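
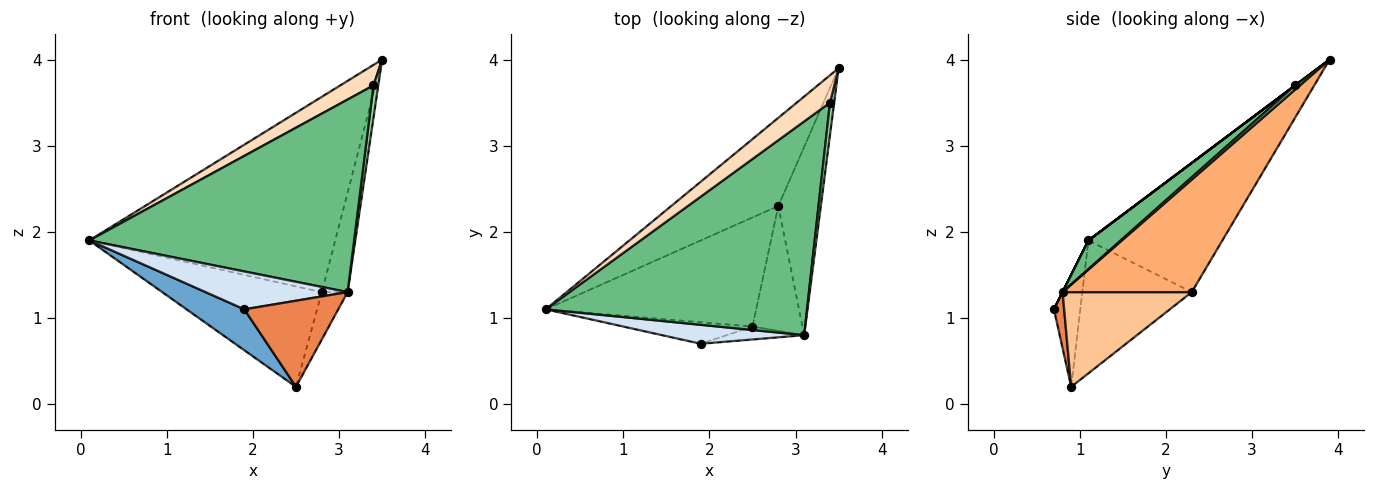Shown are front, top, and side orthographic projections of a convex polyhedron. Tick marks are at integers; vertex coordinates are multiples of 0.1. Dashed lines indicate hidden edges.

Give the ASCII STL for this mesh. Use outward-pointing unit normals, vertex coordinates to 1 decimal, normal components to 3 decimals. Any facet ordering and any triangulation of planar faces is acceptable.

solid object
 facet normal -0.374 -0.821 -0.432
  outer loop
   vertex 1.9 0.7 1.1
   vertex 0.1 1.1 1.9
   vertex 2.5 0.9 0.2
  endloop
 endfacet
 facet normal -0.445 0.816 -0.368
  outer loop
   vertex 2.8 2.3 1.3
   vertex 0.1 1.1 1.9
   vertex 3.5 3.9 4.0
  endloop
 endfacet
 facet normal -0.421 0.614 -0.667
  outer loop
   vertex 2.8 2.3 1.3
   vertex 2.5 0.9 0.2
   vertex 0.1 1.1 1.9
  endloop
 endfacet
 facet normal 0.000 -0.894 0.447
  outer loop
   vertex 3.1 0.8 1.3
   vertex 0.1 1.1 1.9
   vertex 1.9 0.7 1.1
  endloop
 endfacet
 facet normal 0.107 -0.983 -0.147
  outer loop
   vertex 3.1 0.8 1.3
   vertex 1.9 0.7 1.1
   vertex 2.5 0.9 0.2
  endloop
 endfacet
 facet normal 0.920 0.184 -0.347
  outer loop
   vertex 3.1 0.8 1.3
   vertex 2.8 2.3 1.3
   vertex 3.5 3.9 4.0
  endloop
 endfacet
 facet normal 0.871 0.174 -0.459
  outer loop
   vertex 3.1 0.8 1.3
   vertex 2.5 0.9 0.2
   vertex 2.8 2.3 1.3
  endloop
 endfacet
 facet normal 0.000 -0.600 0.800
  outer loop
   vertex 3.4 3.5 3.7
   vertex 3.5 3.9 4.0
   vertex 0.1 1.1 1.9
  endloop
 endfacet
 facet normal 0.081 -0.667 0.740
  outer loop
   vertex 3.4 3.5 3.7
   vertex 0.1 1.1 1.9
   vertex 3.1 0.8 1.3
  endloop
 endfacet
 facet normal 0.577 -0.577 0.577
  outer loop
   vertex 3.4 3.5 3.7
   vertex 3.1 0.8 1.3
   vertex 3.5 3.9 4.0
  endloop
 endfacet
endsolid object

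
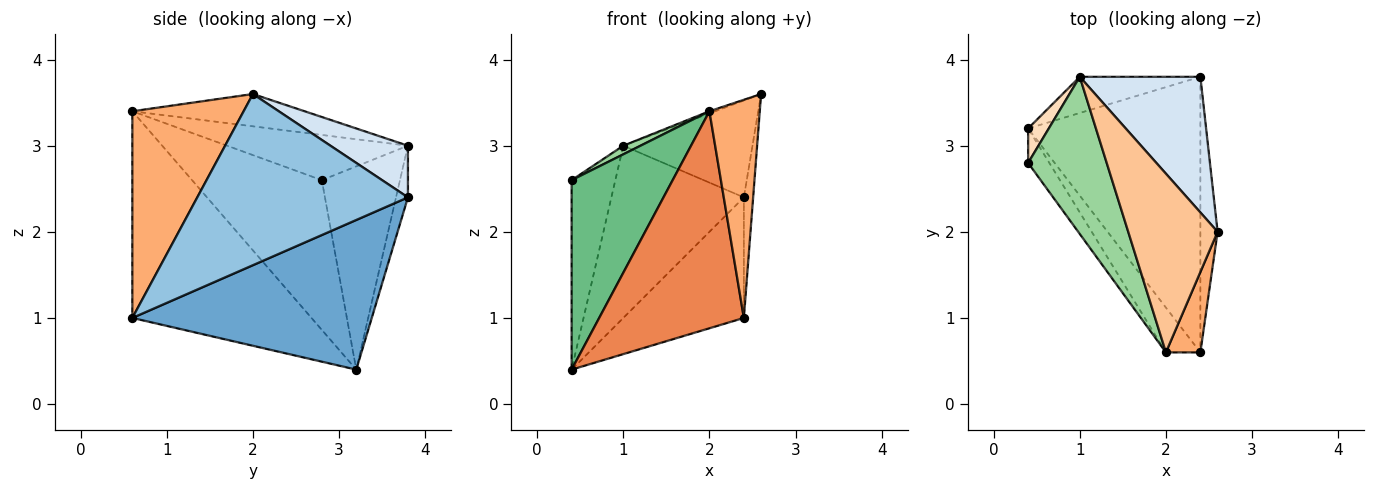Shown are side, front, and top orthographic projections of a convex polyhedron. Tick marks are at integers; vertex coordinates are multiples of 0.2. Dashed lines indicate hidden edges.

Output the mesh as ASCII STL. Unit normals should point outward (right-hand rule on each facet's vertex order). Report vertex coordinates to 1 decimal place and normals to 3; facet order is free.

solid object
 facet normal 0.623 0.314 -0.717
  outer loop
   vertex 2.4 3.8 2.4
   vertex 2.4 0.6 1.0
   vertex 0.4 3.2 0.4
  endloop
 endfacet
 facet normal 0.994 0.044 -0.100
  outer loop
   vertex 2.4 3.8 2.4
   vertex 2.6 2.0 3.6
   vertex 2.4 0.6 1.0
  endloop
 endfacet
 facet normal -0.088 0.975 -0.205
  outer loop
   vertex 2.4 3.8 2.4
   vertex 0.4 3.2 0.4
   vertex 1.0 3.8 3.0
  endloop
 endfacet
 facet normal 0.329 0.549 0.768
  outer loop
   vertex 2.4 3.8 2.4
   vertex 1.0 3.8 3.0
   vertex 2.6 2.0 3.6
  endloop
 endfacet
 facet normal -0.771 -0.623 -0.129
  outer loop
   vertex 2.0 0.6 3.4
   vertex 0.4 3.2 0.4
   vertex 2.4 0.6 1.0
  endloop
 endfacet
 facet normal 0.901 -0.407 0.150
  outer loop
   vertex 2.0 0.6 3.4
   vertex 2.4 0.6 1.0
   vertex 2.6 2.0 3.6
  endloop
 endfacet
 facet normal -0.340 0.011 0.940
  outer loop
   vertex 2.0 0.6 3.4
   vertex 2.6 2.0 3.6
   vertex 1.0 3.8 3.0
  endloop
 endfacet
 facet normal -0.869 0.486 0.088
  outer loop
   vertex 0.4 2.8 2.6
   vertex 1.0 3.8 3.0
   vertex 0.4 3.2 0.4
  endloop
 endfacet
 facet normal -0.784 -0.611 -0.111
  outer loop
   vertex 0.4 2.8 2.6
   vertex 0.4 3.2 0.4
   vertex 2.0 0.6 3.4
  endloop
 endfacet
 facet normal -0.498 -0.047 0.866
  outer loop
   vertex 0.4 2.8 2.6
   vertex 2.0 0.6 3.4
   vertex 1.0 3.8 3.0
  endloop
 endfacet
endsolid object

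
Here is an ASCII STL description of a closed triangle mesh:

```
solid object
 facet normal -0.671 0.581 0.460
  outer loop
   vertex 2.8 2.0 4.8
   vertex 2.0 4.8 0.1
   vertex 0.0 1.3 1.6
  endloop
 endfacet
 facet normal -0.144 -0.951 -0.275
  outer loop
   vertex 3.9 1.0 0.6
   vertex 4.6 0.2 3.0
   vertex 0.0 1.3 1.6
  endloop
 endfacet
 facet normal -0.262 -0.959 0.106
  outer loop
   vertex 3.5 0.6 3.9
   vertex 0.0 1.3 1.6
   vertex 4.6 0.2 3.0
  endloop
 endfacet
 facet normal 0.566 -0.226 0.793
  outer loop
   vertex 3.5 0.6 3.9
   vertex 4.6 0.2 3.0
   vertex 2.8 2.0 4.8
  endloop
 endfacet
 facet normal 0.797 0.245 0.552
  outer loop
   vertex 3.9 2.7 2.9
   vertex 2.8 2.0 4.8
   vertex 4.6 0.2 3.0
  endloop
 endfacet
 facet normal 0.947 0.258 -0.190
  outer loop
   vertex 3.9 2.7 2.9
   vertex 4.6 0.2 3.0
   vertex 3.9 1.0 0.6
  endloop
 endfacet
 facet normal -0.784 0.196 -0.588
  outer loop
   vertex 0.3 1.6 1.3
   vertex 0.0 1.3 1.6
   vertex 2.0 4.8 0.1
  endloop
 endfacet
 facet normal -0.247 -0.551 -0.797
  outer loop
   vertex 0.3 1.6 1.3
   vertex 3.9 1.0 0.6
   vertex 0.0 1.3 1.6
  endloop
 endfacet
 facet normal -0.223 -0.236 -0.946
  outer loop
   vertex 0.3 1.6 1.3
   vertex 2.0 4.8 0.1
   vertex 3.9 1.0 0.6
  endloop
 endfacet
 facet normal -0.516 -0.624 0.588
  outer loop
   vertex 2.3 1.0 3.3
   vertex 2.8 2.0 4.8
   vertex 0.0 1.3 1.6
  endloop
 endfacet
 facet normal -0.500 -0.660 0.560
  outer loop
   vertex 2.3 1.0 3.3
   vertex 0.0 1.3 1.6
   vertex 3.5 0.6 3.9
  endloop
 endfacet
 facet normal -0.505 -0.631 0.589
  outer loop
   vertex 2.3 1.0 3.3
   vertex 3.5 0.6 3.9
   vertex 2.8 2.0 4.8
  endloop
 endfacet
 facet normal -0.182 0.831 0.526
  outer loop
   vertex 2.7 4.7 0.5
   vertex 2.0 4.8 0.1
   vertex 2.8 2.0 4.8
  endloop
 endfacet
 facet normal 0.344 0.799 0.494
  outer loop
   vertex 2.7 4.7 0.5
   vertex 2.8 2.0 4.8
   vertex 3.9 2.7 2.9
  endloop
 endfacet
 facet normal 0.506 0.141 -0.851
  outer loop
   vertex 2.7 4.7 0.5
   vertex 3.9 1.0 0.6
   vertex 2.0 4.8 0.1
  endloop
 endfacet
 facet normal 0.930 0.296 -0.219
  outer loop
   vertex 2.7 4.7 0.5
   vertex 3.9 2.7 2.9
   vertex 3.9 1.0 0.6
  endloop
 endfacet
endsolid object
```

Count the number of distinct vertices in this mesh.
10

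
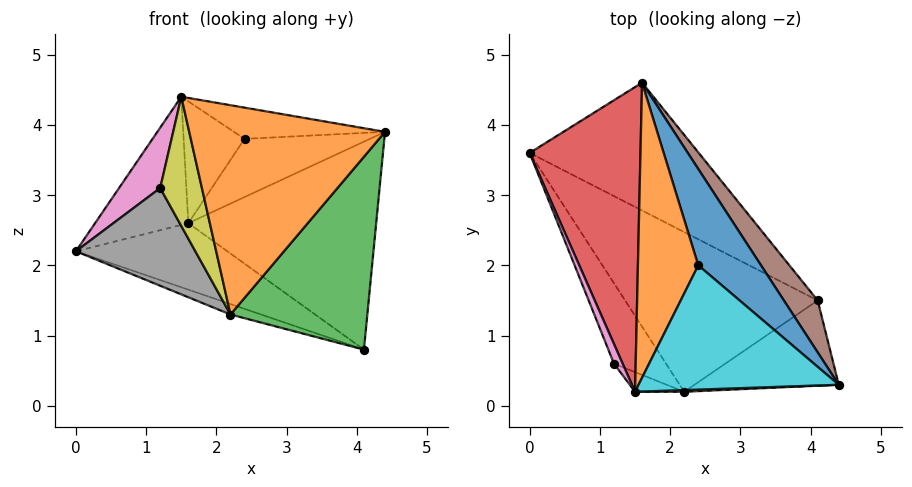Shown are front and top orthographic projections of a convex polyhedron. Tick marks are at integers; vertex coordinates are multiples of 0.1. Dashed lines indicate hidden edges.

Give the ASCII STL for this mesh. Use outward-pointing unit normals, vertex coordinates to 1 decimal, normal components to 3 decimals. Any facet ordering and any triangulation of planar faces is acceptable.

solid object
 facet normal -0.294 0.062 -0.954
  outer loop
   vertex 2.2 0.2 1.3
   vertex 0.0 3.6 2.2
   vertex 4.1 1.5 0.8
  endloop
 endfacet
 facet normal 0.036 -0.999 0.008
  outer loop
   vertex 2.2 0.2 1.3
   vertex 4.4 0.3 3.9
   vertex 1.5 0.2 4.4
  endloop
 endfacet
 facet normal 0.461 -0.812 -0.359
  outer loop
   vertex 2.2 0.2 1.3
   vertex 4.1 1.5 0.8
   vertex 4.4 0.3 3.9
  endloop
 endfacet
 facet normal -0.427 0.351 0.833
  outer loop
   vertex 1.6 4.6 2.6
   vertex 0.0 3.6 2.2
   vertex 1.5 0.2 4.4
  endloop
 endfacet
 facet normal -0.066 0.460 -0.885
  outer loop
   vertex 1.6 4.6 2.6
   vertex 4.1 1.5 0.8
   vertex 0.0 3.6 2.2
  endloop
 endfacet
 facet normal 0.809 0.570 0.142
  outer loop
   vertex 1.6 4.6 2.6
   vertex 4.4 0.3 3.9
   vertex 4.1 1.5 0.8
  endloop
 endfacet
 facet normal -0.934 -0.340 0.111
  outer loop
   vertex 1.2 0.6 3.1
   vertex 1.5 0.2 4.4
   vertex 0.0 3.6 2.2
  endloop
 endfacet
 facet normal -0.824 -0.438 -0.360
  outer loop
   vertex 1.2 0.6 3.1
   vertex 0.0 3.6 2.2
   vertex 2.2 0.2 1.3
  endloop
 endfacet
 facet normal -0.554 -0.823 -0.125
  outer loop
   vertex 1.2 0.6 3.1
   vertex 2.2 0.2 1.3
   vertex 1.5 0.2 4.4
  endloop
 endfacet
 facet normal 0.157 0.241 0.958
  outer loop
   vertex 2.4 2.0 3.8
   vertex 1.5 0.2 4.4
   vertex 4.4 0.3 3.9
  endloop
 endfacet
 facet normal 0.369 0.481 0.796
  outer loop
   vertex 2.4 2.0 3.8
   vertex 4.4 0.3 3.9
   vertex 1.6 4.6 2.6
  endloop
 endfacet
 facet normal -0.145 0.377 0.915
  outer loop
   vertex 2.4 2.0 3.8
   vertex 1.6 4.6 2.6
   vertex 1.5 0.2 4.4
  endloop
 endfacet
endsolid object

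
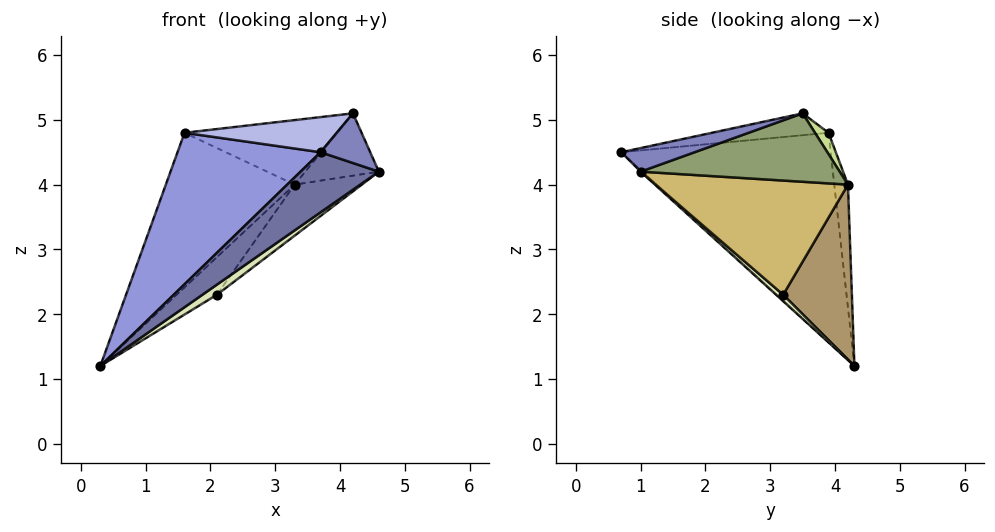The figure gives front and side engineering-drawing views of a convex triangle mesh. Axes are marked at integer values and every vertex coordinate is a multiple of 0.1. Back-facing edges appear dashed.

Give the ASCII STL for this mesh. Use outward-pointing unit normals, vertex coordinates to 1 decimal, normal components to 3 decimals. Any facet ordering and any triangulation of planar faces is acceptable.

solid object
 facet normal -0.015 -0.684 -0.730
  outer loop
   vertex 3.7 0.7 4.5
   vertex 0.3 4.3 1.2
   vertex 4.6 1.0 4.2
  endloop
 endfacet
 facet normal 0.382 -0.258 0.887
  outer loop
   vertex 3.7 0.7 4.5
   vertex 4.6 1.0 4.2
   vertex 4.2 3.5 5.1
  endloop
 endfacet
 facet normal -0.804 -0.549 0.229
  outer loop
   vertex 1.6 3.9 4.8
   vertex 0.3 4.3 1.2
   vertex 3.7 0.7 4.5
  endloop
 endfacet
 facet normal -0.140 -0.183 0.973
  outer loop
   vertex 1.6 3.9 4.8
   vertex 3.7 0.7 4.5
   vertex 4.2 3.5 5.1
  endloop
 endfacet
 facet normal 0.823 0.304 -0.480
  outer loop
   vertex 3.3 4.2 4.0
   vertex 4.2 3.5 5.1
   vertex 4.6 1.0 4.2
  endloop
 endfacet
 facet normal -0.104 0.984 0.147
  outer loop
   vertex 3.3 4.2 4.0
   vertex 0.3 4.3 1.2
   vertex 1.6 3.9 4.8
  endloop
 endfacet
 facet normal 0.077 0.869 0.490
  outer loop
   vertex 3.3 4.2 4.0
   vertex 1.6 3.9 4.8
   vertex 4.2 3.5 5.1
  endloop
 endfacet
 facet normal 0.232 -0.471 -0.851
  outer loop
   vertex 2.1 3.2 2.3
   vertex 4.6 1.0 4.2
   vertex 0.3 4.3 1.2
  endloop
 endfacet
 facet normal 0.639 0.375 -0.672
  outer loop
   vertex 2.1 3.2 2.3
   vertex 0.3 4.3 1.2
   vertex 3.3 4.2 4.0
  endloop
 endfacet
 facet normal 0.716 0.250 -0.652
  outer loop
   vertex 2.1 3.2 2.3
   vertex 3.3 4.2 4.0
   vertex 4.6 1.0 4.2
  endloop
 endfacet
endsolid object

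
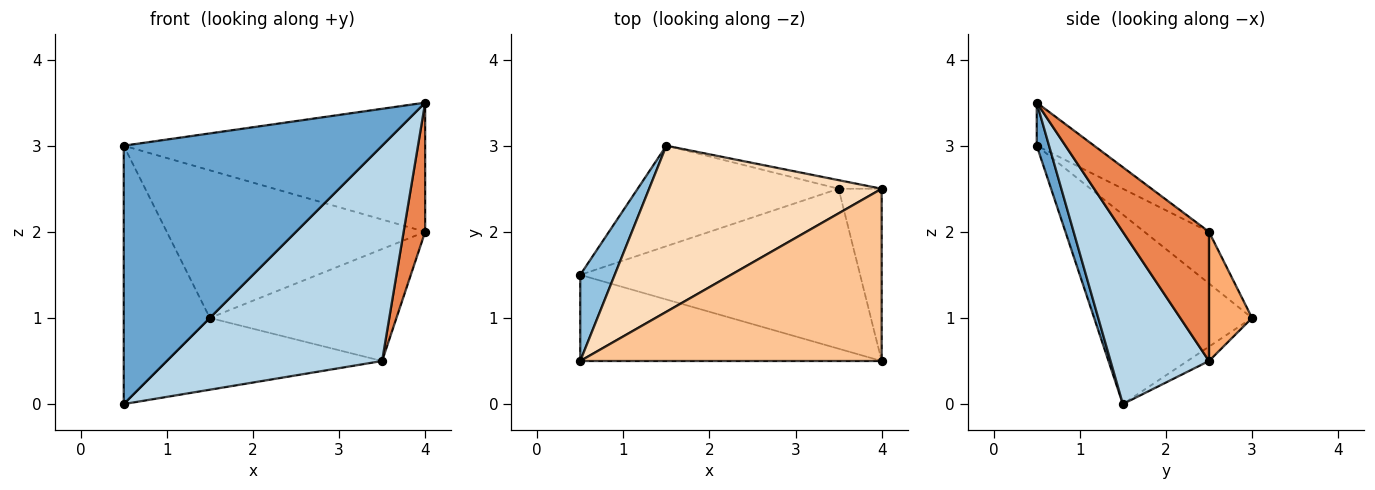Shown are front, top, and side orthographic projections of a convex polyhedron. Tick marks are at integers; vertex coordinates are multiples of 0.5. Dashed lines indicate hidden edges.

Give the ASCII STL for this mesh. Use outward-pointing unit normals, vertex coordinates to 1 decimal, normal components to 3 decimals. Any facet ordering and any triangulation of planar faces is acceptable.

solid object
 facet normal 0.045 -0.948 -0.316
  outer loop
   vertex 0.5 0.5 3.0
   vertex 0.5 1.5 0.0
   vertex 4.0 0.5 3.5
  endloop
 endfacet
 facet normal -0.867 0.473 0.158
  outer loop
   vertex 0.5 0.5 3.0
   vertex 1.5 3.0 1.0
   vertex 0.5 1.5 0.0
  endloop
 endfacet
 facet normal 0.345 -0.754 -0.560
  outer loop
   vertex 3.5 2.5 0.5
   vertex 4.0 0.5 3.5
   vertex 0.5 1.5 0.0
  endloop
 endfacet
 facet normal -0.058 0.580 -0.812
  outer loop
   vertex 3.5 2.5 0.5
   vertex 0.5 1.5 0.0
   vertex 1.5 3.0 1.0
  endloop
 endfacet
 facet normal 0.923 -0.231 -0.308
  outer loop
   vertex 4.0 2.5 2.0
   vertex 4.0 0.5 3.5
   vertex 3.5 2.5 0.5
  endloop
 endfacet
 facet normal 0.224 0.972 -0.075
  outer loop
   vertex 4.0 2.5 2.0
   vertex 3.5 2.5 0.5
   vertex 1.5 3.0 1.0
  endloop
 endfacet
 facet normal -0.114 0.596 0.795
  outer loop
   vertex 4.0 2.5 2.0
   vertex 0.5 0.5 3.0
   vertex 4.0 0.5 3.5
  endloop
 endfacet
 facet normal -0.164 0.655 0.737
  outer loop
   vertex 4.0 2.5 2.0
   vertex 1.5 3.0 1.0
   vertex 0.5 0.5 3.0
  endloop
 endfacet
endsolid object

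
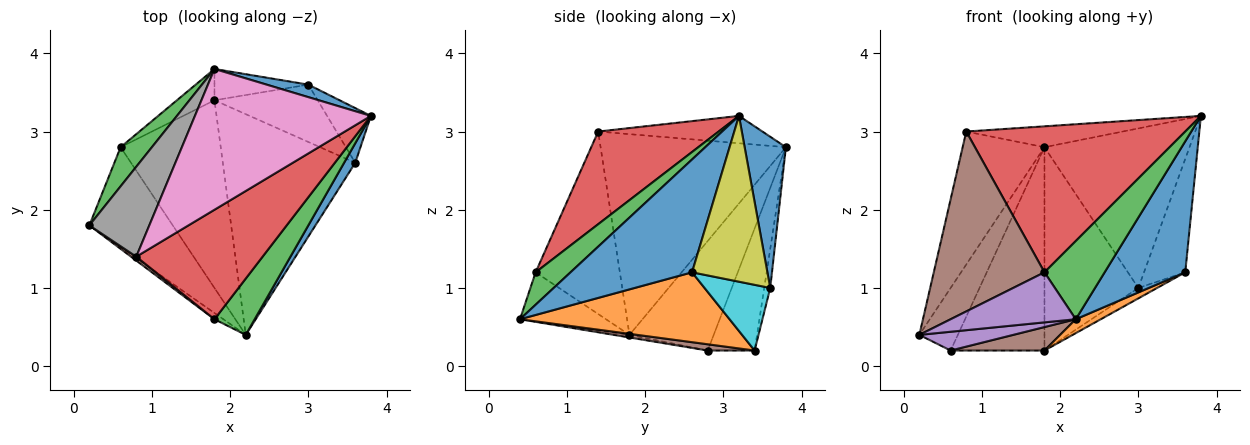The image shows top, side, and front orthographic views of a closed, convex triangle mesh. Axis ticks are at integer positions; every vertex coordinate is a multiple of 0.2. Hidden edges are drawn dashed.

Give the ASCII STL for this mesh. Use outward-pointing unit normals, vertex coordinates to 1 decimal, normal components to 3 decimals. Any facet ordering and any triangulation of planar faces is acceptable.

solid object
 facet normal 0.830 -0.551 0.082
  outer loop
   vertex 3.6 2.6 1.2
   vertex 3.8 3.2 3.2
   vertex 2.2 0.4 0.6
  endloop
 endfacet
 facet normal 0.466 -0.056 -0.883
  outer loop
   vertex 3.6 2.6 1.2
   vertex 2.2 0.4 0.6
   vertex 1.8 3.4 0.2
  endloop
 endfacet
 facet normal 0.426 -0.734 0.529
  outer loop
   vertex 1.8 0.6 1.2
   vertex 2.2 0.4 0.6
   vertex 3.8 3.2 3.2
  endloop
 endfacet
 facet normal 0.403 -0.732 0.549
  outer loop
   vertex 1.8 0.6 1.2
   vertex 3.8 3.2 3.2
   vertex 0.8 1.4 3.0
  endloop
 endfacet
 facet normal -0.564 -0.820 -0.102
  outer loop
   vertex 1.8 0.6 1.2
   vertex 0.2 1.8 0.4
   vertex 2.2 0.4 0.6
  endloop
 endfacet
 facet normal -0.605 -0.796 0.017
  outer loop
   vertex 1.8 0.6 1.2
   vertex 0.8 1.4 3.0
   vertex 0.2 1.8 0.4
  endloop
 endfacet
 facet normal -0.152 0.145 0.978
  outer loop
   vertex 1.8 3.8 2.8
   vertex 0.8 1.4 3.0
   vertex 3.8 3.2 3.2
  endloop
 endfacet
 facet normal -0.882 0.390 0.264
  outer loop
   vertex 1.8 3.8 2.8
   vertex 0.2 1.8 0.4
   vertex 0.8 1.4 3.0
  endloop
 endfacet
 facet normal 0.855 0.468 -0.226
  outer loop
   vertex 3.0 3.6 1.0
   vertex 3.8 3.2 3.2
   vertex 3.6 2.6 1.2
  endloop
 endfacet
 facet normal 0.531 0.152 -0.834
  outer loop
   vertex 3.0 3.6 1.0
   vertex 3.6 2.6 1.2
   vertex 1.8 3.4 0.2
  endloop
 endfacet
 facet normal 0.273 0.959 0.075
  outer loop
   vertex 3.0 3.6 1.0
   vertex 1.8 3.8 2.8
   vertex 3.8 3.2 3.2
  endloop
 endfacet
 facet normal -0.063 0.986 -0.152
  outer loop
   vertex 3.0 3.6 1.0
   vertex 1.8 3.4 0.2
   vertex 1.8 3.8 2.8
  endloop
 endfacet
 facet normal -0.880 0.402 0.251
  outer loop
   vertex 0.6 2.8 0.2
   vertex 0.2 1.8 0.4
   vertex 1.8 3.8 2.8
  endloop
 endfacet
 facet normal -0.443 0.886 -0.136
  outer loop
   vertex 0.6 2.8 0.2
   vertex 1.8 3.8 2.8
   vertex 1.8 3.4 0.2
  endloop
 endfacet
 facet normal -0.031 -0.184 -0.982
  outer loop
   vertex 0.6 2.8 0.2
   vertex 2.2 0.4 0.6
   vertex 0.2 1.8 0.4
  endloop
 endfacet
 facet normal 0.062 -0.124 -0.990
  outer loop
   vertex 0.6 2.8 0.2
   vertex 1.8 3.4 0.2
   vertex 2.2 0.4 0.6
  endloop
 endfacet
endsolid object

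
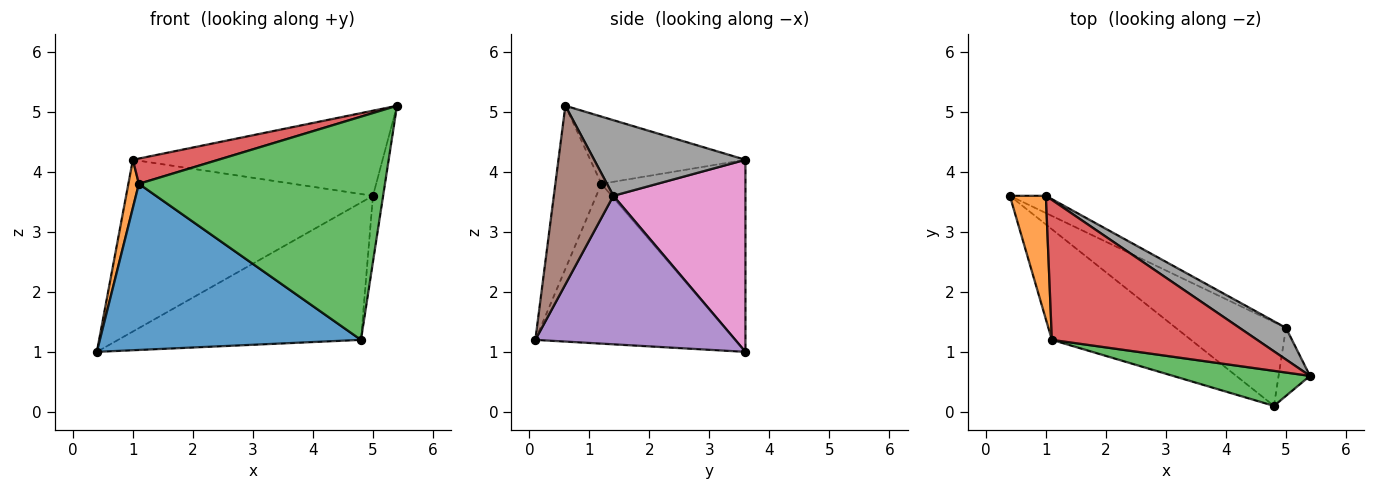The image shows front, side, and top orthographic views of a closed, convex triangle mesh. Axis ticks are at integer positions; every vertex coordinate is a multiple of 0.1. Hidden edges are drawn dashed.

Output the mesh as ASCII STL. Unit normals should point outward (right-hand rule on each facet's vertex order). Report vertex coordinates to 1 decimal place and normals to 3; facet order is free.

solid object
 facet normal -0.537 -0.702 -0.467
  outer loop
   vertex 1.1 1.2 3.8
   vertex 0.4 3.6 1.0
   vertex 4.8 0.1 1.2
  endloop
 endfacet
 facet normal -0.980 -0.071 0.184
  outer loop
   vertex 1.1 1.2 3.8
   vertex 1.0 3.6 4.2
   vertex 0.4 3.6 1.0
  endloop
 endfacet
 facet normal -0.182 -0.971 0.152
  outer loop
   vertex 1.1 1.2 3.8
   vertex 4.8 0.1 1.2
   vertex 5.4 0.6 5.1
  endloop
 endfacet
 facet normal -0.307 -0.169 0.937
  outer loop
   vertex 1.1 1.2 3.8
   vertex 5.4 0.6 5.1
   vertex 1.0 3.6 4.2
  endloop
 endfacet
 facet normal 0.575 0.698 -0.426
  outer loop
   vertex 5.0 1.4 3.6
   vertex 4.8 0.1 1.2
   vertex 0.4 3.6 1.0
  endloop
 endfacet
 facet normal 0.971 0.166 -0.171
  outer loop
   vertex 5.0 1.4 3.6
   vertex 5.4 0.6 5.1
   vertex 4.8 0.1 1.2
  endloop
 endfacet
 facet normal 0.470 0.878 -0.088
  outer loop
   vertex 5.0 1.4 3.6
   vertex 0.4 3.6 1.0
   vertex 1.0 3.6 4.2
  endloop
 endfacet
 facet normal 0.494 0.815 0.303
  outer loop
   vertex 5.0 1.4 3.6
   vertex 1.0 3.6 4.2
   vertex 5.4 0.6 5.1
  endloop
 endfacet
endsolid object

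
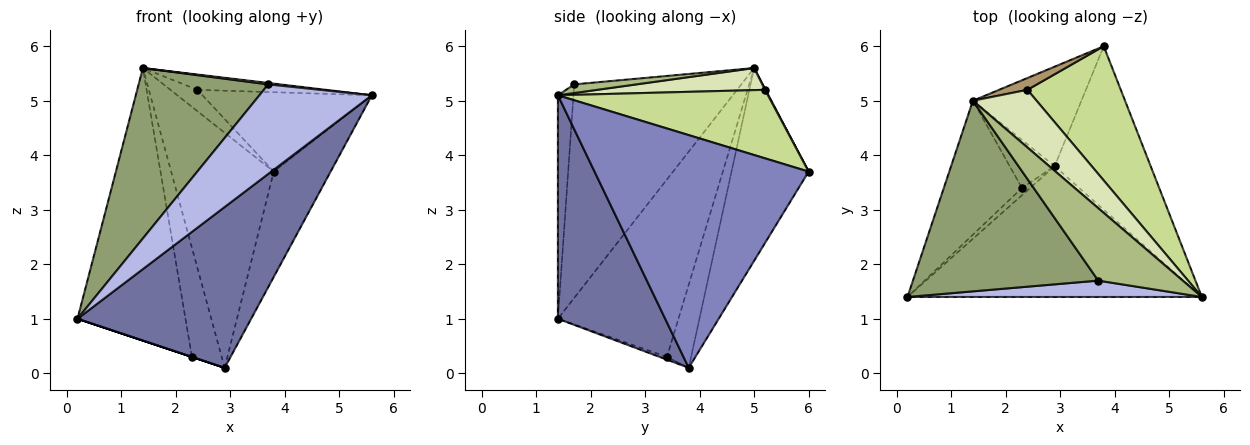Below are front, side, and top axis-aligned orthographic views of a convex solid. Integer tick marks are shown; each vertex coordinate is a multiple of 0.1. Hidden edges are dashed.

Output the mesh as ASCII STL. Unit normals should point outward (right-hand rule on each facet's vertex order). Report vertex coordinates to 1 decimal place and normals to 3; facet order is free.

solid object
 facet normal 0.432 -0.700 -0.569
  outer loop
   vertex 2.9 3.8 0.1
   vertex 5.6 1.4 5.1
   vertex 0.2 1.4 1.0
  endloop
 endfacet
 facet normal 0.898 0.239 -0.370
  outer loop
   vertex 2.9 3.8 0.1
   vertex 3.8 6.0 3.7
   vertex 5.6 1.4 5.1
  endloop
 endfacet
 facet normal -0.569 0.757 -0.320
  outer loop
   vertex 2.9 3.8 0.1
   vertex 1.4 5.0 5.6
   vertex 3.8 6.0 3.7
  endloop
 endfacet
 facet normal -0.135 -0.975 0.178
  outer loop
   vertex 3.7 1.7 5.3
   vertex 0.2 1.4 1.0
   vertex 5.6 1.4 5.1
  endloop
 endfacet
 facet normal -0.652 -0.506 0.566
  outer loop
   vertex 3.7 1.7 5.3
   vertex 1.4 5.0 5.6
   vertex 0.2 1.4 1.0
  endloop
 endfacet
 facet normal 0.102 -0.020 0.995
  outer loop
   vertex 3.7 1.7 5.3
   vertex 5.6 1.4 5.1
   vertex 1.4 5.0 5.6
  endloop
 endfacet
 facet normal 0.534 0.430 0.728
  outer loop
   vertex 2.4 5.2 5.2
   vertex 5.6 1.4 5.1
   vertex 3.8 6.0 3.7
  endloop
 endfacet
 facet normal 0.318 0.244 0.916
  outer loop
   vertex 2.4 5.2 5.2
   vertex 1.4 5.0 5.6
   vertex 5.6 1.4 5.1
  endloop
 endfacet
 facet normal 0.019 0.875 0.484
  outer loop
   vertex 2.4 5.2 5.2
   vertex 3.8 6.0 3.7
   vertex 1.4 5.0 5.6
  endloop
 endfacet
 facet normal -0.708 0.634 -0.312
  outer loop
   vertex 2.3 3.4 0.3
   vertex 0.2 1.4 1.0
   vertex 1.4 5.0 5.6
  endloop
 endfacet
 facet normal -0.316 0.000 -0.949
  outer loop
   vertex 2.3 3.4 0.3
   vertex 2.9 3.8 0.1
   vertex 0.2 1.4 1.0
  endloop
 endfacet
 facet normal -0.597 0.734 -0.323
  outer loop
   vertex 2.3 3.4 0.3
   vertex 1.4 5.0 5.6
   vertex 2.9 3.8 0.1
  endloop
 endfacet
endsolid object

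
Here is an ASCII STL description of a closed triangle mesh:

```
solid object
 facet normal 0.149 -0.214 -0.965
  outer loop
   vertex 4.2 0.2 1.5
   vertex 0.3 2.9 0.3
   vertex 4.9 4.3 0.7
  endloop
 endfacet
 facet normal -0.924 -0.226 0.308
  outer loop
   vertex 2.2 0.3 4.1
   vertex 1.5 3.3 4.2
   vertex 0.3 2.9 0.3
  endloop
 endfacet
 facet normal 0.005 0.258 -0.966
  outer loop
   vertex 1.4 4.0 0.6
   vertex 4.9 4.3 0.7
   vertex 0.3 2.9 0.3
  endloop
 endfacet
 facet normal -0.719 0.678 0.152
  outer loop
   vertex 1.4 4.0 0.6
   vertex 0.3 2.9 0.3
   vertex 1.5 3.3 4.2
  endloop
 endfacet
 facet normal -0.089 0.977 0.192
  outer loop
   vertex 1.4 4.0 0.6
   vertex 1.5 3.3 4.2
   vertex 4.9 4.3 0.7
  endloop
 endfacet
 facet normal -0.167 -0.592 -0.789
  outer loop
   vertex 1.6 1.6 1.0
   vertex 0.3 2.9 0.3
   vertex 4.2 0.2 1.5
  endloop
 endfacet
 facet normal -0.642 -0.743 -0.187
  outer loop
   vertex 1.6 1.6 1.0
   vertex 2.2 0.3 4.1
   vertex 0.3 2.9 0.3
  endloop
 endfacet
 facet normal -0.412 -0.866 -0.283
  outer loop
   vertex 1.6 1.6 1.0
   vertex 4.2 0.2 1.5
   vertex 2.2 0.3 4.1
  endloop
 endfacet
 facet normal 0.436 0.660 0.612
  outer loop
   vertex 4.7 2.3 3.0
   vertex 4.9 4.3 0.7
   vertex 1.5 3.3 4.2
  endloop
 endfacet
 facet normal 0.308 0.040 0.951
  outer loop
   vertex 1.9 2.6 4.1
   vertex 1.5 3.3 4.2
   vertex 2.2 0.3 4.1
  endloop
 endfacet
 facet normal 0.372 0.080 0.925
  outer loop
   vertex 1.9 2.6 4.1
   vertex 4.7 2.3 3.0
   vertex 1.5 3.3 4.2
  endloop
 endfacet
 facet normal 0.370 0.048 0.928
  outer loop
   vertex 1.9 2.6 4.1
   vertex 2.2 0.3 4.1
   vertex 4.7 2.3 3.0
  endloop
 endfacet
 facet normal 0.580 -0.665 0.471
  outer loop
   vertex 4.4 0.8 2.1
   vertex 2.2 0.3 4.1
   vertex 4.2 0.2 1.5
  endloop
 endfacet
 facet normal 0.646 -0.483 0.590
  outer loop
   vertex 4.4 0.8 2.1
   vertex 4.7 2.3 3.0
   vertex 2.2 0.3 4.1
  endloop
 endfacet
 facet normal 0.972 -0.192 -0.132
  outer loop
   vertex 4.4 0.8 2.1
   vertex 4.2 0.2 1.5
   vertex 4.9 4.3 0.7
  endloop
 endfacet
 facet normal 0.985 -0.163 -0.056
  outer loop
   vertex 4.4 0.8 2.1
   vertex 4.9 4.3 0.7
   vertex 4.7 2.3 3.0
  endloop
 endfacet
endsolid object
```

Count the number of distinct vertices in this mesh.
10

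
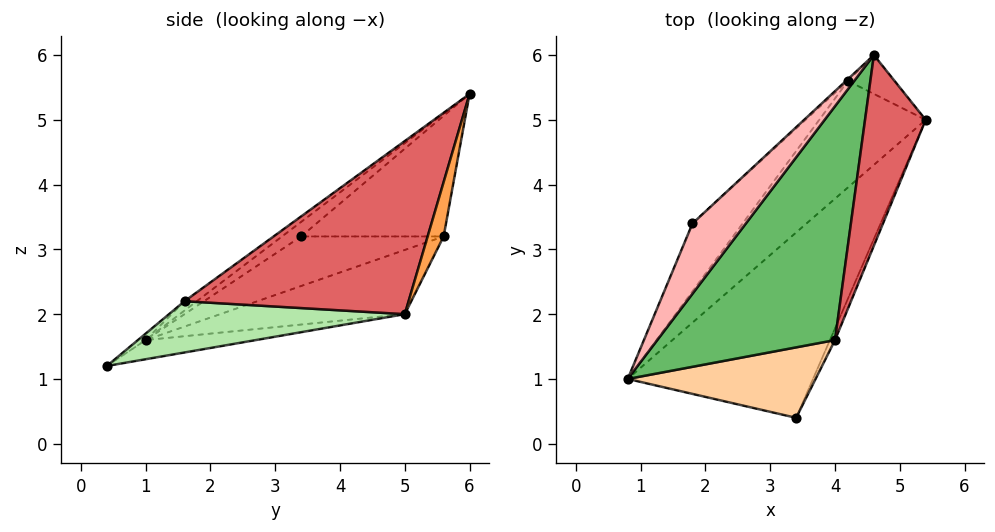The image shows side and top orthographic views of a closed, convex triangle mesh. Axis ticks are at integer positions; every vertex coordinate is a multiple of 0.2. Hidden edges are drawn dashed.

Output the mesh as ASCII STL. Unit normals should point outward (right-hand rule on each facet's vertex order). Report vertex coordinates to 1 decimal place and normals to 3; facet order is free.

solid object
 facet normal -0.100 0.213 -0.972
  outer loop
   vertex 3.4 0.4 1.2
   vertex 0.8 1.0 1.6
   vertex 5.4 5.0 2.0
  endloop
 endfacet
 facet normal -0.427 0.562 -0.708
  outer loop
   vertex 4.2 5.6 3.2
   vertex 5.4 5.0 2.0
   vertex 0.8 1.0 1.6
  endloop
 endfacet
 facet normal 0.254 0.942 -0.217
  outer loop
   vertex 4.2 5.6 3.2
   vertex 4.6 6.0 5.4
   vertex 5.4 5.0 2.0
  endloop
 endfacet
 facet normal -0.027 -0.632 0.774
  outer loop
   vertex 4.0 1.6 2.2
   vertex 0.8 1.0 1.6
   vertex 3.4 0.4 1.2
  endloop
 endfacet
 facet normal -0.043 -0.584 0.811
  outer loop
   vertex 4.0 1.6 2.2
   vertex 4.6 6.0 5.4
   vertex 0.8 1.0 1.6
  endloop
 endfacet
 facet normal 0.919 -0.384 -0.091
  outer loop
   vertex 4.0 1.6 2.2
   vertex 3.4 0.4 1.2
   vertex 5.4 5.0 2.0
  endloop
 endfacet
 facet normal 0.885 -0.346 0.310
  outer loop
   vertex 4.0 1.6 2.2
   vertex 5.4 5.0 2.0
   vertex 4.6 6.0 5.4
  endloop
 endfacet
 facet normal -0.231 -0.471 0.851
  outer loop
   vertex 1.8 3.4 3.2
   vertex 0.8 1.0 1.6
   vertex 4.6 6.0 5.4
  endloop
 endfacet
 facet normal -0.558 0.609 -0.564
  outer loop
   vertex 1.8 3.4 3.2
   vertex 4.2 5.6 3.2
   vertex 0.8 1.0 1.6
  endloop
 endfacet
 facet normal -0.676 0.737 -0.011
  outer loop
   vertex 1.8 3.4 3.2
   vertex 4.6 6.0 5.4
   vertex 4.2 5.6 3.2
  endloop
 endfacet
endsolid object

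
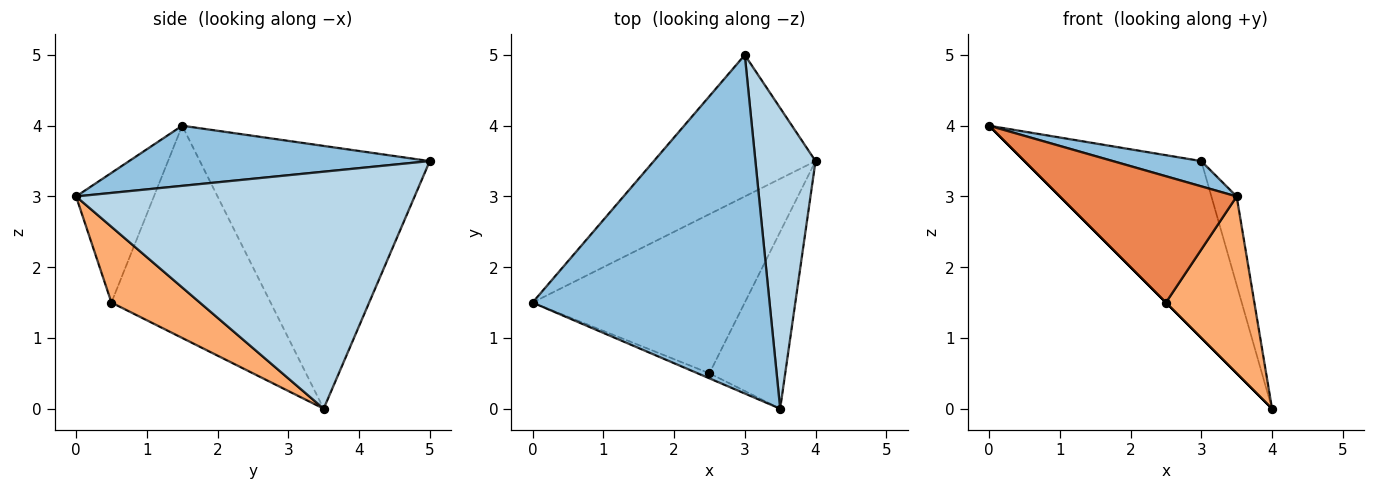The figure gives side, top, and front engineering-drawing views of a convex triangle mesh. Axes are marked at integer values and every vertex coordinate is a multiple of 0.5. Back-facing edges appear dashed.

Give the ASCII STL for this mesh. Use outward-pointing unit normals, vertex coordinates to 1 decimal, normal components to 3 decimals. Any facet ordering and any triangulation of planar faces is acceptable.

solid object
 facet normal -0.712 0.548 -0.438
  outer loop
   vertex 3.0 5.0 3.5
   vertex 4.0 3.5 0.0
   vertex 0.0 1.5 4.0
  endloop
 endfacet
 facet normal 0.245 -0.072 0.967
  outer loop
   vertex 3.0 5.0 3.5
   vertex 0.0 1.5 4.0
   vertex 3.5 0.0 3.0
  endloop
 endfacet
 facet normal 0.967 0.072 0.245
  outer loop
   vertex 3.0 5.0 3.5
   vertex 3.5 0.0 3.0
   vertex 4.0 3.5 0.0
  endloop
 endfacet
 facet normal -0.707 0.000 -0.707
  outer loop
   vertex 2.5 0.5 1.5
   vertex 0.0 1.5 4.0
   vertex 4.0 3.5 0.0
  endloop
 endfacet
 facet normal -0.402 -0.915 -0.037
  outer loop
   vertex 2.5 0.5 1.5
   vertex 3.5 0.0 3.0
   vertex 0.0 1.5 4.0
  endloop
 endfacet
 facet normal 0.577 -0.577 -0.577
  outer loop
   vertex 2.5 0.5 1.5
   vertex 4.0 3.5 0.0
   vertex 3.5 0.0 3.0
  endloop
 endfacet
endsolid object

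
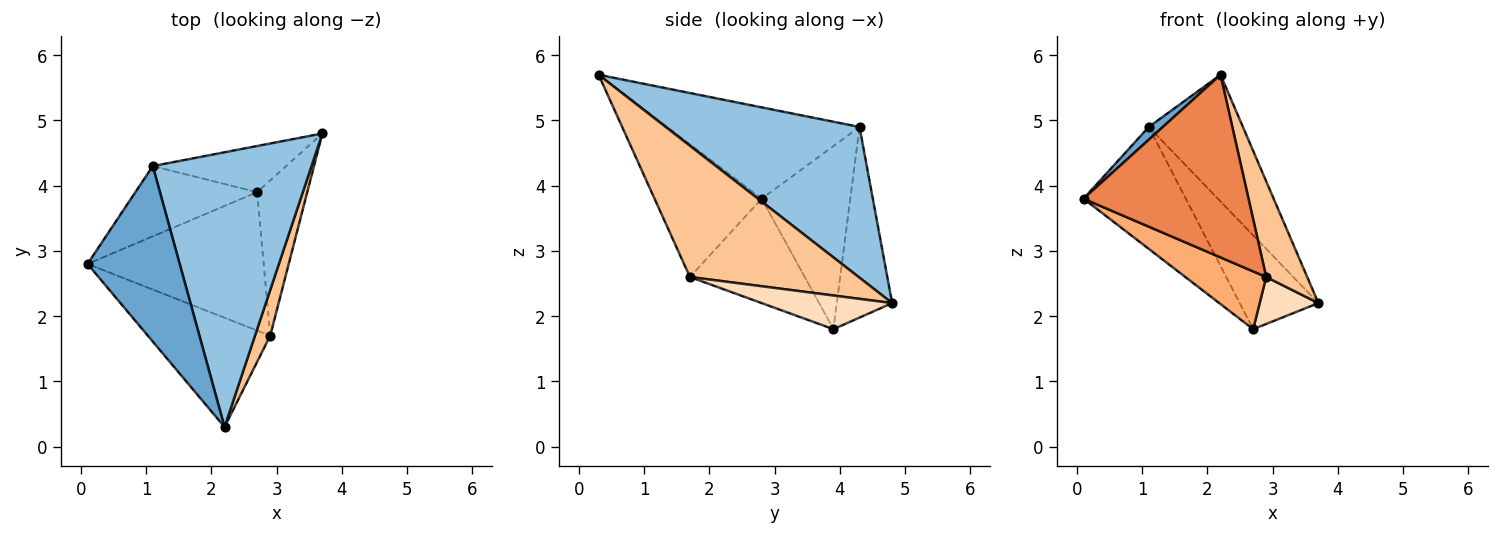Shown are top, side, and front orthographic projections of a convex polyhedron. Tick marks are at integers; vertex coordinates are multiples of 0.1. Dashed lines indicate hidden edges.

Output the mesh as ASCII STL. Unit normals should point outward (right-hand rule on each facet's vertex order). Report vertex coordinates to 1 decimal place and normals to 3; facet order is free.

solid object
 facet normal -0.703 -0.051 0.709
  outer loop
   vertex 1.1 4.3 4.9
   vertex 0.1 2.8 3.8
   vertex 2.2 0.3 5.7
  endloop
 endfacet
 facet normal 0.653 0.317 0.688
  outer loop
   vertex 1.1 4.3 4.9
   vertex 2.2 0.3 5.7
   vertex 3.7 4.8 2.2
  endloop
 endfacet
 facet normal -0.600 0.693 -0.399
  outer loop
   vertex 1.1 4.3 4.9
   vertex 2.7 3.9 1.8
   vertex 0.1 2.8 3.8
  endloop
 endfacet
 facet normal -0.534 0.759 -0.373
  outer loop
   vertex 1.1 4.3 4.9
   vertex 3.7 4.8 2.2
   vertex 2.7 3.9 1.8
  endloop
 endfacet
 facet normal -0.487 -0.750 -0.448
  outer loop
   vertex 2.9 1.7 2.6
   vertex 2.2 0.3 5.7
   vertex 0.1 2.8 3.8
  endloop
 endfacet
 facet normal -0.480 -0.338 -0.810
  outer loop
   vertex 2.9 1.7 2.6
   vertex 0.1 2.8 3.8
   vertex 2.7 3.9 1.8
  endloop
 endfacet
 facet normal 0.966 -0.235 0.112
  outer loop
   vertex 2.9 1.7 2.6
   vertex 3.7 4.8 2.2
   vertex 2.2 0.3 5.7
  endloop
 endfacet
 facet normal 0.541 -0.244 -0.805
  outer loop
   vertex 2.9 1.7 2.6
   vertex 2.7 3.9 1.8
   vertex 3.7 4.8 2.2
  endloop
 endfacet
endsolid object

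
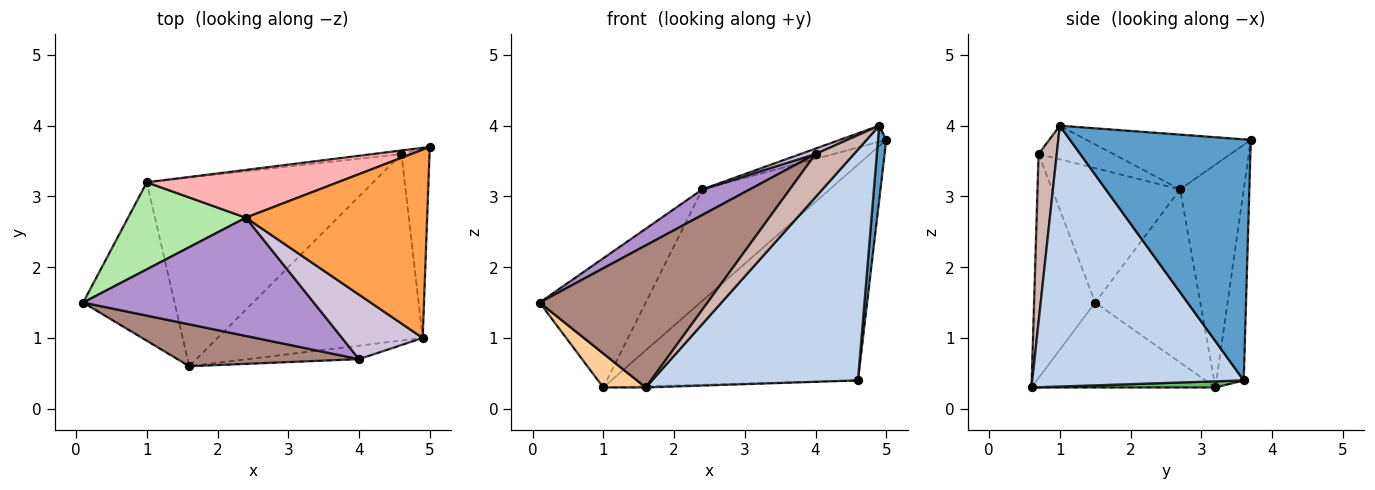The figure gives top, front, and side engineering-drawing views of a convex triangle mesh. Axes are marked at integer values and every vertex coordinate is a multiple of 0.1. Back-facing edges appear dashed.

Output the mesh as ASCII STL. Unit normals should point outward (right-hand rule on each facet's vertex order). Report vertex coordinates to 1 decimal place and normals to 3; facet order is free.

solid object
 facet normal 0.992 -0.045 -0.115
  outer loop
   vertex 4.6 3.6 0.4
   vertex 5.0 3.7 3.8
   vertex 4.9 1.0 4.0
  endloop
 endfacet
 facet normal 0.624 -0.608 -0.491
  outer loop
   vertex 4.6 3.6 0.4
   vertex 4.9 1.0 4.0
   vertex 1.6 0.6 0.3
  endloop
 endfacet
 facet normal -0.288 0.081 0.954
  outer loop
   vertex 2.4 2.7 3.1
   vertex 4.9 1.0 4.0
   vertex 5.0 3.7 3.8
  endloop
 endfacet
 facet normal -0.672 -0.155 -0.724
  outer loop
   vertex 1.0 3.2 0.3
   vertex 1.6 0.6 0.3
   vertex 0.1 1.5 1.5
  endloop
 endfacet
 facet normal 0.027 0.006 -1.000
  outer loop
   vertex 1.0 3.2 0.3
   vertex 4.6 3.6 0.4
   vertex 1.6 0.6 0.3
  endloop
 endfacet
 facet normal -0.635 0.641 0.432
  outer loop
   vertex 1.0 3.2 0.3
   vertex 0.1 1.5 1.5
   vertex 2.4 2.7 3.1
  endloop
 endfacet
 facet normal -0.110 0.994 -0.016
  outer loop
   vertex 1.0 3.2 0.3
   vertex 5.0 3.7 3.8
   vertex 4.6 3.6 0.4
  endloop
 endfacet
 facet normal -0.418 0.835 0.358
  outer loop
   vertex 1.0 3.2 0.3
   vertex 2.4 2.7 3.1
   vertex 5.0 3.7 3.8
  endloop
 endfacet
 facet normal -0.495 -0.184 0.849
  outer loop
   vertex 4.0 0.7 3.6
   vertex 2.4 2.7 3.1
   vertex 0.1 1.5 1.5
  endloop
 endfacet
 facet normal -0.383 -0.077 0.920
  outer loop
   vertex 4.0 0.7 3.6
   vertex 4.9 1.0 4.0
   vertex 2.4 2.7 3.1
  endloop
 endfacet
 facet normal -0.330 -0.906 0.267
  outer loop
   vertex 4.0 0.7 3.6
   vertex 0.1 1.5 1.5
   vertex 1.6 0.6 0.3
  endloop
 endfacet
 facet normal 0.411 -0.870 -0.273
  outer loop
   vertex 4.0 0.7 3.6
   vertex 1.6 0.6 0.3
   vertex 4.9 1.0 4.0
  endloop
 endfacet
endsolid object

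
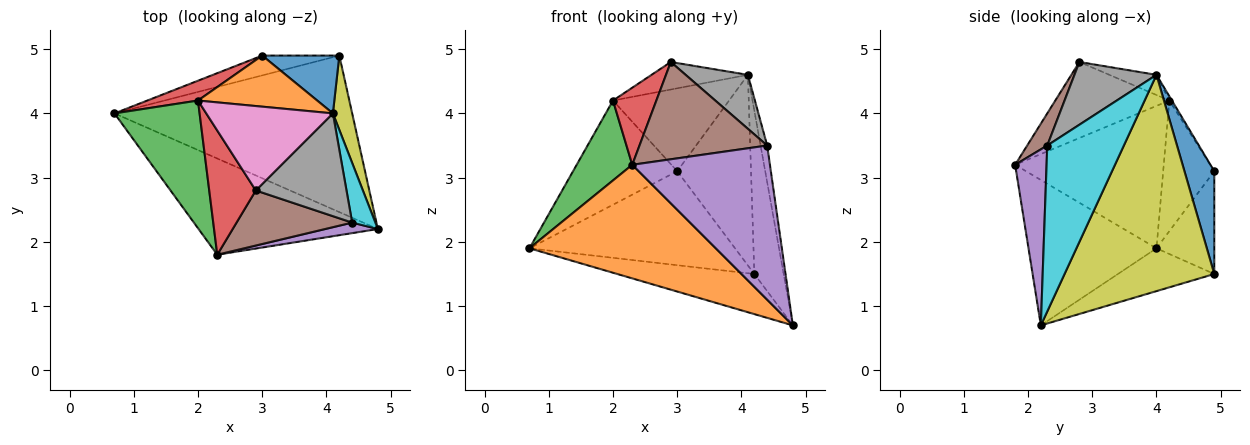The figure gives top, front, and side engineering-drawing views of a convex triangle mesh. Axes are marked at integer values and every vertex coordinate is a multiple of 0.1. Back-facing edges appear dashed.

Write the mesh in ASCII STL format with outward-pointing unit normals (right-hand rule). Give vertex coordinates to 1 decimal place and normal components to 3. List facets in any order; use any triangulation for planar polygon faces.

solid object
 facet normal -0.172 0.245 -0.954
  outer loop
   vertex 4.2 4.9 1.5
   vertex 4.8 2.2 0.7
   vertex 0.7 4.0 1.9
  endloop
 endfacet
 facet normal -0.464 -0.676 -0.572
  outer loop
   vertex 2.3 1.8 3.2
   vertex 0.7 4.0 1.9
   vertex 4.8 2.2 0.7
  endloop
 endfacet
 facet normal -0.817 -0.306 0.489
  outer loop
   vertex 2.0 4.2 4.2
   vertex 0.7 4.0 1.9
   vertex 2.3 1.8 3.2
  endloop
 endfacet
 facet normal -0.811 -0.308 0.497
  outer loop
   vertex 2.0 4.2 4.2
   vertex 2.3 1.8 3.2
   vertex 2.9 2.8 4.8
  endloop
 endfacet
 facet normal 0.222 -0.973 0.066
  outer loop
   vertex 4.4 2.3 3.5
   vertex 2.3 1.8 3.2
   vertex 4.8 2.2 0.7
  endloop
 endfacet
 facet normal 0.136 -0.862 0.488
  outer loop
   vertex 4.4 2.3 3.5
   vertex 2.9 2.8 4.8
   vertex 2.3 1.8 3.2
  endloop
 endfacet
 facet normal -0.150 0.307 0.940
  outer loop
   vertex 4.1 4.0 4.6
   vertex 2.0 4.2 4.2
   vertex 2.9 2.8 4.8
  endloop
 endfacet
 facet normal 0.522 -0.396 0.755
  outer loop
   vertex 4.1 4.0 4.6
   vertex 2.9 2.8 4.8
   vertex 4.4 2.3 3.5
  endloop
 endfacet
 facet normal 0.978 0.191 0.087
  outer loop
   vertex 4.1 4.0 4.6
   vertex 4.8 2.2 0.7
   vertex 4.2 4.9 1.5
  endloop
 endfacet
 facet normal 0.987 0.085 0.138
  outer loop
   vertex 4.1 4.0 4.6
   vertex 4.4 2.3 3.5
   vertex 4.8 2.2 0.7
  endloop
 endfacet
 facet normal 0.361 0.892 0.271
  outer loop
   vertex 3.0 4.9 3.1
   vertex 4.1 4.0 4.6
   vertex 4.2 4.9 1.5
  endloop
 endfacet
 facet normal -0.019 0.851 0.525
  outer loop
   vertex 3.0 4.9 3.1
   vertex 2.0 4.2 4.2
   vertex 4.1 4.0 4.6
  endloop
 endfacet
 facet normal -0.265 0.943 -0.199
  outer loop
   vertex 3.0 4.9 3.1
   vertex 4.2 4.9 1.5
   vertex 0.7 4.0 1.9
  endloop
 endfacet
 facet normal -0.434 0.885 0.168
  outer loop
   vertex 3.0 4.9 3.1
   vertex 0.7 4.0 1.9
   vertex 2.0 4.2 4.2
  endloop
 endfacet
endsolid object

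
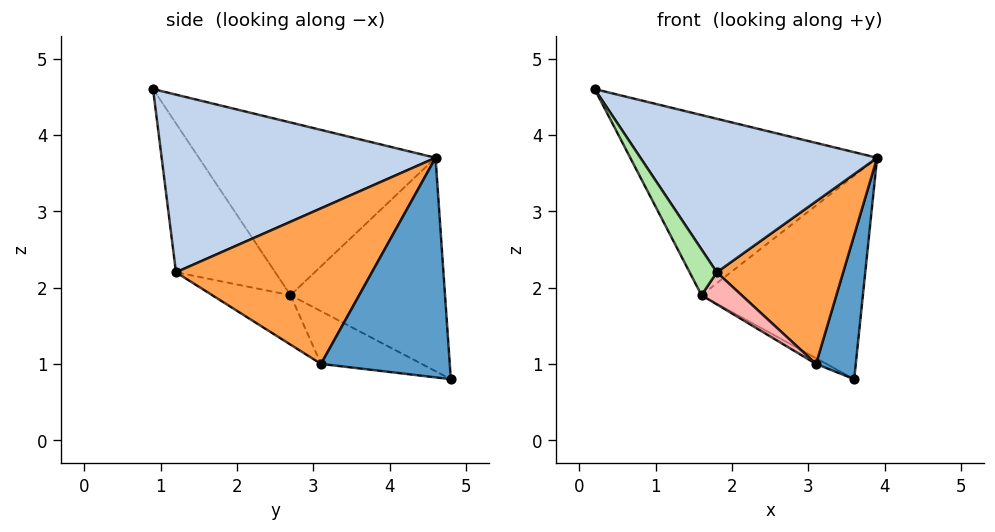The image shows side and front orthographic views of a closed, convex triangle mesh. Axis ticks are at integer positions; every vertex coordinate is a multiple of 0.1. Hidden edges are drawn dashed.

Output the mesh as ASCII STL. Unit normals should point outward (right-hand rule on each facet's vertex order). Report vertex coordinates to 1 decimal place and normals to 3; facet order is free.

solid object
 facet normal 0.949 -0.293 -0.118
  outer loop
   vertex 3.1 3.1 1.0
   vertex 3.6 4.8 0.8
   vertex 3.9 4.6 3.7
  endloop
 endfacet
 facet normal 0.697 -0.602 0.389
  outer loop
   vertex 1.8 1.2 2.2
   vertex 3.9 4.6 3.7
   vertex 0.2 0.9 4.6
  endloop
 endfacet
 facet normal 0.839 -0.541 0.052
  outer loop
   vertex 1.8 1.2 2.2
   vertex 3.1 3.1 1.0
   vertex 3.9 4.6 3.7
  endloop
 endfacet
 facet normal -0.687 0.716 0.121
  outer loop
   vertex 1.6 2.7 1.9
   vertex 0.2 0.9 4.6
   vertex 3.9 4.6 3.7
  endloop
 endfacet
 facet normal -0.687 0.717 0.120
  outer loop
   vertex 1.6 2.7 1.9
   vertex 3.9 4.6 3.7
   vertex 3.6 4.8 0.8
  endloop
 endfacet
 facet normal -0.799 -0.219 -0.560
  outer loop
   vertex 1.6 2.7 1.9
   vertex 1.8 1.2 2.2
   vertex 0.2 0.9 4.6
  endloop
 endfacet
 facet normal -0.524 0.054 -0.850
  outer loop
   vertex 1.6 2.7 1.9
   vertex 3.6 4.8 0.8
   vertex 3.1 3.1 1.0
  endloop
 endfacet
 facet normal -0.454 -0.233 -0.860
  outer loop
   vertex 1.6 2.7 1.9
   vertex 3.1 3.1 1.0
   vertex 1.8 1.2 2.2
  endloop
 endfacet
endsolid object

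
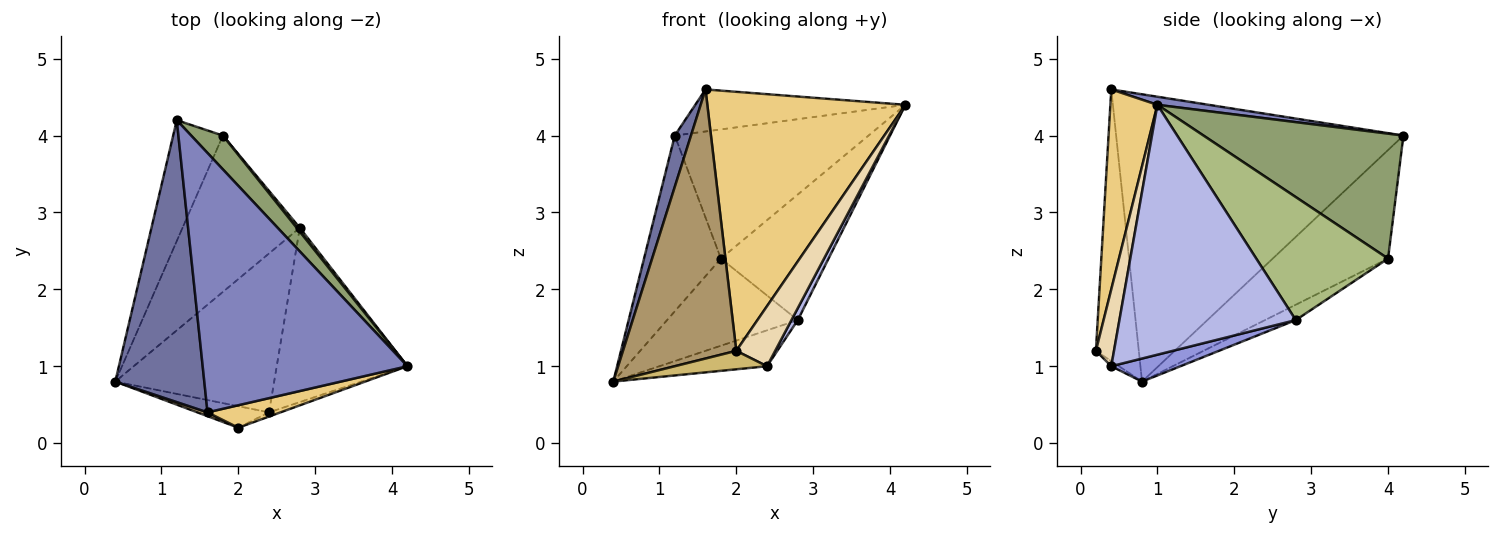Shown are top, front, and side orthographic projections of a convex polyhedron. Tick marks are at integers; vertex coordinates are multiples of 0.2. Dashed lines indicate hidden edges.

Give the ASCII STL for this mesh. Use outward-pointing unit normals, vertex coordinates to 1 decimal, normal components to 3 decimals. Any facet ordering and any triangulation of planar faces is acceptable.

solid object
 facet normal -0.954 -0.054 0.296
  outer loop
   vertex 1.6 0.4 4.6
   vertex 1.2 4.2 4.0
   vertex 0.4 0.8 0.8
  endloop
 endfacet
 facet normal 0.039 0.160 0.986
  outer loop
   vertex 1.6 0.4 4.6
   vertex 4.2 1.0 4.4
   vertex 1.2 4.2 4.0
  endloop
 endfacet
 facet normal 0.140 0.218 -0.966
  outer loop
   vertex 2.4 0.4 1.0
   vertex 0.4 0.8 0.8
   vertex 2.8 2.8 1.6
  endloop
 endfacet
 facet normal 0.886 -0.032 -0.463
  outer loop
   vertex 2.4 0.4 1.0
   vertex 2.8 2.8 1.6
   vertex 4.2 1.0 4.4
  endloop
 endfacet
 facet normal 0.706 0.685 0.179
  outer loop
   vertex 1.8 4.0 2.4
   vertex 1.2 4.2 4.0
   vertex 4.2 1.0 4.4
  endloop
 endfacet
 facet normal 0.774 0.632 0.019
  outer loop
   vertex 1.8 4.0 2.4
   vertex 4.2 1.0 4.4
   vertex 2.8 2.8 1.6
  endloop
 endfacet
 facet normal -0.777 0.518 -0.356
  outer loop
   vertex 1.8 4.0 2.4
   vertex 0.4 0.8 0.8
   vertex 1.2 4.2 4.0
  endloop
 endfacet
 facet normal -0.114 0.484 -0.868
  outer loop
   vertex 1.8 4.0 2.4
   vertex 2.8 2.8 1.6
   vertex 0.4 0.8 0.8
  endloop
 endfacet
 facet normal -0.354 -0.935 0.013
  outer loop
   vertex 2.0 0.2 1.2
   vertex 1.6 0.4 4.6
   vertex 0.4 0.8 0.8
  endloop
 endfacet
 facet normal -0.054 -0.650 -0.758
  outer loop
   vertex 2.0 0.2 1.2
   vertex 0.4 0.8 0.8
   vertex 2.4 0.4 1.0
  endloop
 endfacet
 facet normal 0.230 -0.970 0.084
  outer loop
   vertex 2.0 0.2 1.2
   vertex 4.2 1.0 4.4
   vertex 1.6 0.4 4.6
  endloop
 endfacet
 facet normal 0.421 -0.905 -0.063
  outer loop
   vertex 2.0 0.2 1.2
   vertex 2.4 0.4 1.0
   vertex 4.2 1.0 4.4
  endloop
 endfacet
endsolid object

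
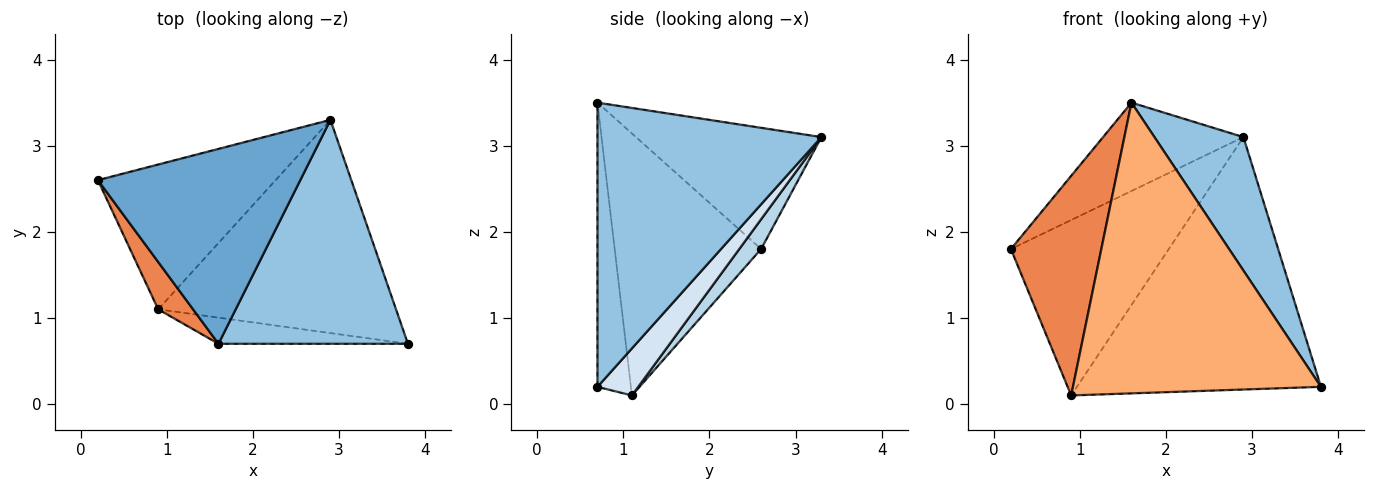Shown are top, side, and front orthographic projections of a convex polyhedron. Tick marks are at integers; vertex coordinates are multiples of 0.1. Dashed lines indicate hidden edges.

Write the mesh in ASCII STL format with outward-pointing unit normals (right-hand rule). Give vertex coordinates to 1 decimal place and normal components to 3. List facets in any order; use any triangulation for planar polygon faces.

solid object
 facet normal -0.479 0.362 0.800
  outer loop
   vertex 1.6 0.7 3.5
   vertex 2.9 3.3 3.1
   vertex 0.2 2.6 1.8
  endloop
 endfacet
 facet normal 0.790 -0.314 0.527
  outer loop
   vertex 1.6 0.7 3.5
   vertex 3.8 0.7 0.2
   vertex 2.9 3.3 3.1
  endloop
 endfacet
 facet normal 0.106 0.767 -0.633
  outer loop
   vertex 0.9 1.1 0.1
   vertex 0.2 2.6 1.8
   vertex 2.9 3.3 3.1
  endloop
 endfacet
 facet normal 0.127 0.758 -0.640
  outer loop
   vertex 0.9 1.1 0.1
   vertex 2.9 3.3 3.1
   vertex 3.8 0.7 0.2
  endloop
 endfacet
 facet normal -0.845 -0.522 0.113
  outer loop
   vertex 0.9 1.1 0.1
   vertex 1.6 0.7 3.5
   vertex 0.2 2.6 1.8
  endloop
 endfacet
 facet normal -0.133 -0.987 -0.089
  outer loop
   vertex 0.9 1.1 0.1
   vertex 3.8 0.7 0.2
   vertex 1.6 0.7 3.5
  endloop
 endfacet
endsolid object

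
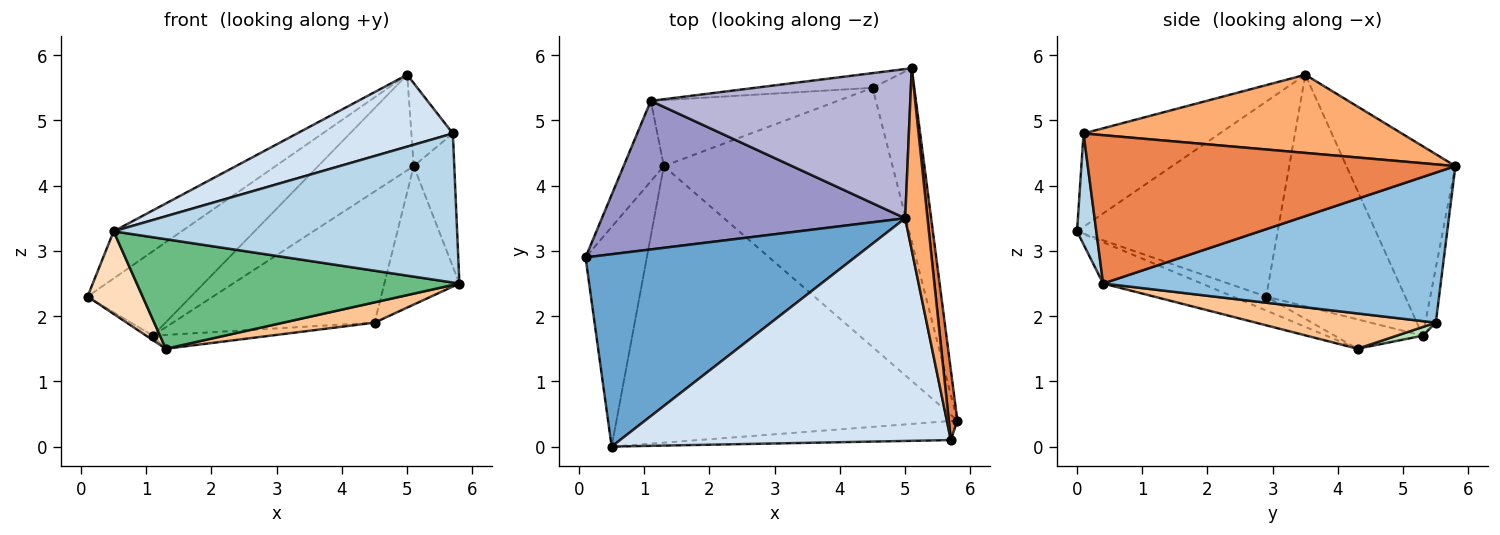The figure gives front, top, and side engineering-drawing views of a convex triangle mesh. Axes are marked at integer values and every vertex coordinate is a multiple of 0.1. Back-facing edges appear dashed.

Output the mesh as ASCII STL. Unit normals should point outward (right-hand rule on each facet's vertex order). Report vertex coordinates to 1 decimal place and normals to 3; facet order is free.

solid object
 facet normal -0.575 0.195 0.795
  outer loop
   vertex 0.5 0.0 3.3
   vertex 5.0 3.5 5.7
   vertex 0.1 2.9 2.3
  endloop
 endfacet
 facet normal 0.942 0.209 -0.262
  outer loop
   vertex 4.5 5.5 1.9
   vertex 5.1 5.8 4.3
   vertex 5.8 0.4 2.5
  endloop
 endfacet
 facet normal 0.056 -0.990 -0.127
  outer loop
   vertex 5.7 0.1 4.8
   vertex 0.5 0.0 3.3
   vertex 5.8 0.4 2.5
  endloop
 endfacet
 facet normal -0.259 -0.297 0.919
  outer loop
   vertex 5.7 0.1 4.8
   vertex 5.0 3.5 5.7
   vertex 0.5 0.0 3.3
  endloop
 endfacet
 facet normal 0.992 0.109 0.057
  outer loop
   vertex 5.7 0.1 4.8
   vertex 5.8 0.4 2.5
   vertex 5.1 5.8 4.3
  endloop
 endfacet
 facet normal 0.954 0.124 0.272
  outer loop
   vertex 5.7 0.1 4.8
   vertex 5.1 5.8 4.3
   vertex 5.0 3.5 5.7
  endloop
 endfacet
 facet normal 0.152 -0.077 -0.985
  outer loop
   vertex 1.3 4.3 1.5
   vertex 4.5 5.5 1.9
   vertex 5.8 0.4 2.5
  endloop
 endfacet
 facet normal -0.208 -0.344 -0.915
  outer loop
   vertex 1.3 4.3 1.5
   vertex 0.5 0.0 3.3
   vertex 0.1 2.9 2.3
  endloop
 endfacet
 facet normal -0.112 -0.366 -0.924
  outer loop
   vertex 1.3 4.3 1.5
   vertex 5.8 0.4 2.5
   vertex 0.5 0.0 3.3
  endloop
 endfacet
 facet normal -0.052 0.992 -0.111
  outer loop
   vertex 1.1 5.3 1.7
   vertex 5.1 5.8 4.3
   vertex 4.5 5.5 1.9
  endloop
 endfacet
 facet normal 0.045 0.205 -0.978
  outer loop
   vertex 1.1 5.3 1.7
   vertex 4.5 5.5 1.9
   vertex 1.3 4.3 1.5
  endloop
 endfacet
 facet normal -0.589 0.044 -0.807
  outer loop
   vertex 1.1 5.3 1.7
   vertex 1.3 4.3 1.5
   vertex 0.1 2.9 2.3
  endloop
 endfacet
 facet normal -0.553 0.412 0.724
  outer loop
   vertex 1.1 5.3 1.7
   vertex 0.1 2.9 2.3
   vertex 5.0 3.5 5.7
  endloop
 endfacet
 facet normal -0.524 0.459 0.717
  outer loop
   vertex 1.1 5.3 1.7
   vertex 5.0 3.5 5.7
   vertex 5.1 5.8 4.3
  endloop
 endfacet
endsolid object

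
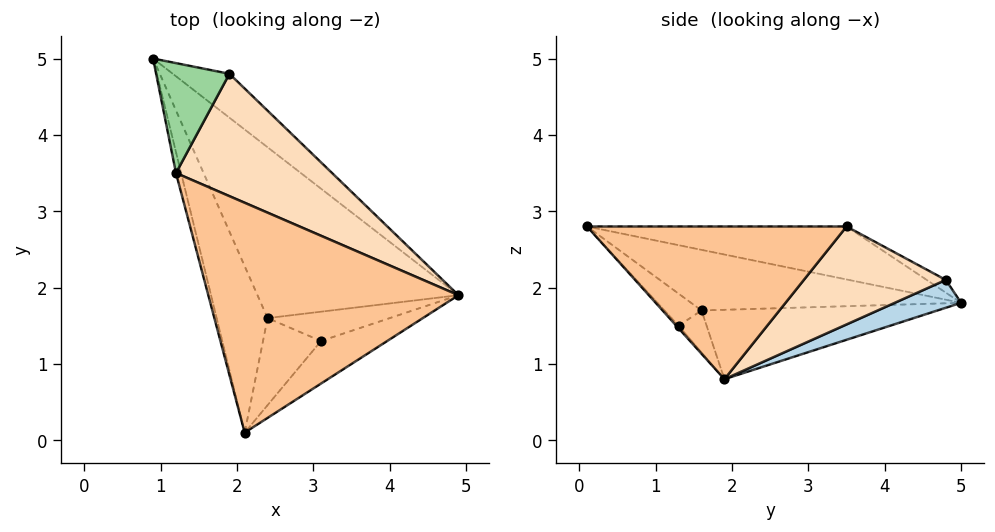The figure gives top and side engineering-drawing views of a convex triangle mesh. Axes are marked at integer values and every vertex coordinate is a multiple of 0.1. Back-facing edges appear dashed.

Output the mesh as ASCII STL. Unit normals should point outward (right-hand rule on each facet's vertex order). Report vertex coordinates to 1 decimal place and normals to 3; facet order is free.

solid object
 facet normal -0.324 -0.115 -0.939
  outer loop
   vertex 2.4 1.6 1.7
   vertex 0.9 5.0 1.8
   vertex 4.9 1.9 0.8
  endloop
 endfacet
 facet normal -0.729 -0.304 -0.613
  outer loop
   vertex 2.4 1.6 1.7
   vertex 2.1 0.1 2.8
   vertex 0.9 5.0 1.8
  endloop
 endfacet
 facet normal 0.335 0.651 -0.681
  outer loop
   vertex 1.9 4.8 2.1
   vertex 4.9 1.9 0.8
   vertex 0.9 5.0 1.8
  endloop
 endfacet
 facet normal -0.026 -0.724 -0.689
  outer loop
   vertex 3.1 1.3 1.5
   vertex 4.9 1.9 0.8
   vertex 2.1 0.1 2.8
  endloop
 endfacet
 facet normal -0.322 -0.127 -0.938
  outer loop
   vertex 3.1 1.3 1.5
   vertex 2.4 1.6 1.7
   vertex 4.9 1.9 0.8
  endloop
 endfacet
 facet normal -0.425 -0.479 -0.768
  outer loop
   vertex 3.1 1.3 1.5
   vertex 2.1 0.1 2.8
   vertex 2.4 1.6 1.7
  endloop
 endfacet
 facet normal 0.516 0.137 0.846
  outer loop
   vertex 1.2 3.5 2.8
   vertex 2.1 0.1 2.8
   vertex 4.9 1.9 0.8
  endloop
 endfacet
 facet normal 0.524 0.168 0.835
  outer loop
   vertex 1.2 3.5 2.8
   vertex 4.9 1.9 0.8
   vertex 1.9 4.8 2.1
  endloop
 endfacet
 facet normal -0.962 -0.255 -0.093
  outer loop
   vertex 1.2 3.5 2.8
   vertex 0.9 5.0 1.8
   vertex 2.1 0.1 2.8
  endloop
 endfacet
 facet normal -0.145 0.529 0.836
  outer loop
   vertex 1.2 3.5 2.8
   vertex 1.9 4.8 2.1
   vertex 0.9 5.0 1.8
  endloop
 endfacet
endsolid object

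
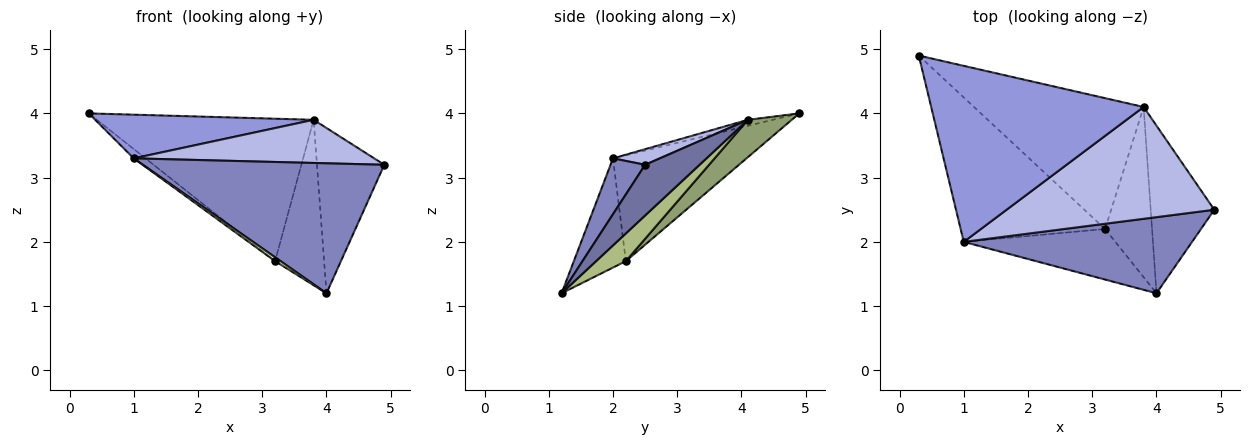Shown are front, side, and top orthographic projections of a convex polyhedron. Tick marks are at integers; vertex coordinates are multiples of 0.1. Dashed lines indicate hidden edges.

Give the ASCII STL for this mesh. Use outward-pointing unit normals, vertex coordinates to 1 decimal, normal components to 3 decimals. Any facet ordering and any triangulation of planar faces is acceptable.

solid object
 facet normal 0.494 0.610 -0.619
  outer loop
   vertex 3.8 4.1 3.9
   vertex 4.9 2.5 3.2
   vertex 4.0 1.2 1.2
  endloop
 endfacet
 facet normal 0.123 -0.856 0.501
  outer loop
   vertex 1.0 2.0 3.3
   vertex 4.0 1.2 1.2
   vertex 4.9 2.5 3.2
  endloop
 endfacet
 facet normal -0.027 -0.241 0.970
  outer loop
   vertex 1.0 2.0 3.3
   vertex 3.8 4.1 3.9
   vertex 0.3 4.9 4.0
  endloop
 endfacet
 facet normal 0.070 -0.359 0.931
  outer loop
   vertex 1.0 2.0 3.3
   vertex 4.9 2.5 3.2
   vertex 3.8 4.1 3.9
  endloop
 endfacet
 facet normal 0.147 0.728 -0.669
  outer loop
   vertex 3.2 2.2 1.7
   vertex 0.3 4.9 4.0
   vertex 3.8 4.1 3.9
  endloop
 endfacet
 facet normal 0.389 0.642 -0.661
  outer loop
   vertex 3.2 2.2 1.7
   vertex 3.8 4.1 3.9
   vertex 4.0 1.2 1.2
  endloop
 endfacet
 facet normal -0.590 0.052 -0.805
  outer loop
   vertex 3.2 2.2 1.7
   vertex 1.0 2.0 3.3
   vertex 0.3 4.9 4.0
  endloop
 endfacet
 facet normal -0.583 -0.062 -0.810
  outer loop
   vertex 3.2 2.2 1.7
   vertex 4.0 1.2 1.2
   vertex 1.0 2.0 3.3
  endloop
 endfacet
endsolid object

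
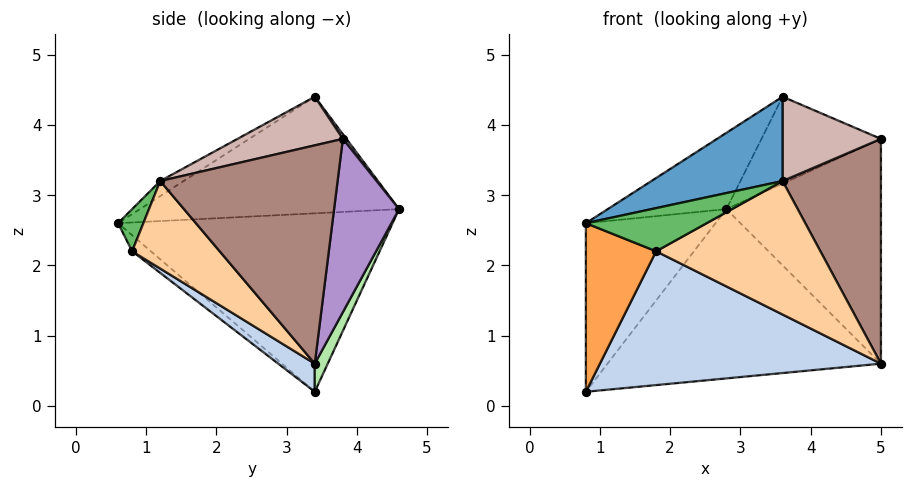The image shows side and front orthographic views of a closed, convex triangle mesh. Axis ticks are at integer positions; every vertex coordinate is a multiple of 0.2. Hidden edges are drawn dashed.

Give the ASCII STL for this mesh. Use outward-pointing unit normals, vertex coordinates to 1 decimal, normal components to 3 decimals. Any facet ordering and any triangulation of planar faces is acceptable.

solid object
 facet normal -0.085 -0.477 0.875
  outer loop
   vertex 3.6 1.2 3.2
   vertex 3.6 3.4 4.4
   vertex 0.8 0.6 2.6
  endloop
 endfacet
 facet normal 0.077 -0.589 -0.804
  outer loop
   vertex 1.8 0.8 2.2
   vertex 0.8 3.4 0.2
   vertex 5.0 3.4 0.6
  endloop
 endfacet
 facet normal -0.171 -0.641 -0.748
  outer loop
   vertex 1.8 0.8 2.2
   vertex 0.8 0.6 2.6
   vertex 0.8 3.4 0.2
  endloop
 endfacet
 facet normal 0.422 -0.791 -0.443
  outer loop
   vertex 1.8 0.8 2.2
   vertex 5.0 3.4 0.6
   vertex 3.6 1.2 3.2
  endloop
 endfacet
 facet normal 0.205 -0.979 0.023
  outer loop
   vertex 1.8 0.8 2.2
   vertex 3.6 1.2 3.2
   vertex 0.8 0.6 2.6
  endloop
 endfacet
 facet normal 0.042 0.894 -0.445
  outer loop
   vertex 2.8 4.6 2.8
   vertex 5.0 3.4 0.6
   vertex 0.8 3.4 0.2
  endloop
 endfacet
 facet normal -0.809 0.382 0.446
  outer loop
   vertex 2.8 4.6 2.8
   vertex 0.8 3.4 0.2
   vertex 0.8 0.6 2.6
  endloop
 endfacet
 facet normal -0.722 0.330 0.609
  outer loop
   vertex 2.8 4.6 2.8
   vertex 0.8 0.6 2.6
   vertex 3.6 3.4 4.4
  endloop
 endfacet
 facet normal 0.385 0.916 -0.114
  outer loop
   vertex 5.0 3.8 3.8
   vertex 5.0 3.4 0.6
   vertex 2.8 4.6 2.8
  endloop
 endfacet
 facet normal 0.024 0.805 0.592
  outer loop
   vertex 5.0 3.8 3.8
   vertex 2.8 4.6 2.8
   vertex 3.6 3.4 4.4
  endloop
 endfacet
 facet normal 0.873 -0.484 0.061
  outer loop
   vertex 5.0 3.8 3.8
   vertex 3.6 1.2 3.2
   vertex 5.0 3.4 0.6
  endloop
 endfacet
 facet normal 0.456 -0.426 0.781
  outer loop
   vertex 5.0 3.8 3.8
   vertex 3.6 3.4 4.4
   vertex 3.6 1.2 3.2
  endloop
 endfacet
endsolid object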